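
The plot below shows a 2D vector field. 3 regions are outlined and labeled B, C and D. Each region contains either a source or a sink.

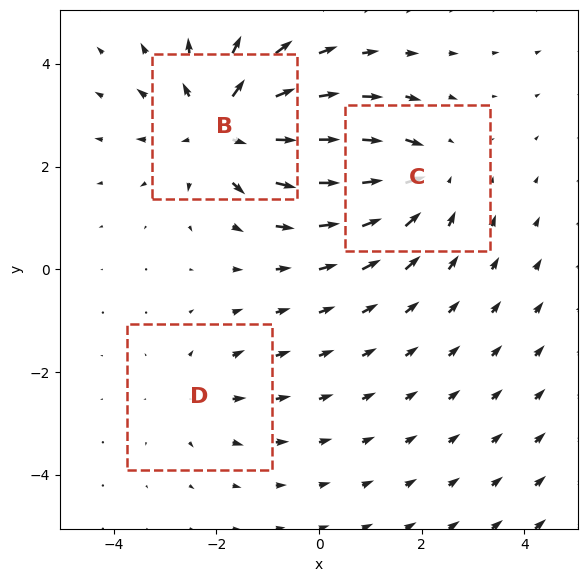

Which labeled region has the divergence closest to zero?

D

Divergence at each region's feature centre — B: about +4, C: about -3, D: about +2. Region D is closest to zero.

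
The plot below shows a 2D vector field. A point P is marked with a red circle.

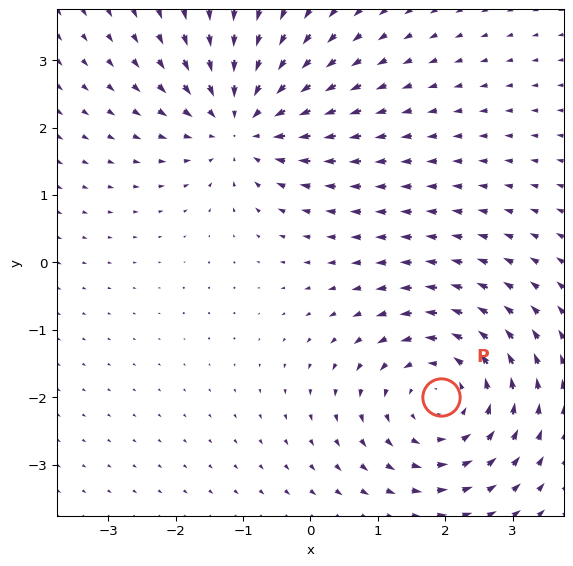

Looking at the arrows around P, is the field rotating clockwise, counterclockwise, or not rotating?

counterclockwise

Near P at (1.9, -2.0) the arrows circulate counterclockwise. The curl (z-component) there is about +4; positive curl means counterclockwise rotation.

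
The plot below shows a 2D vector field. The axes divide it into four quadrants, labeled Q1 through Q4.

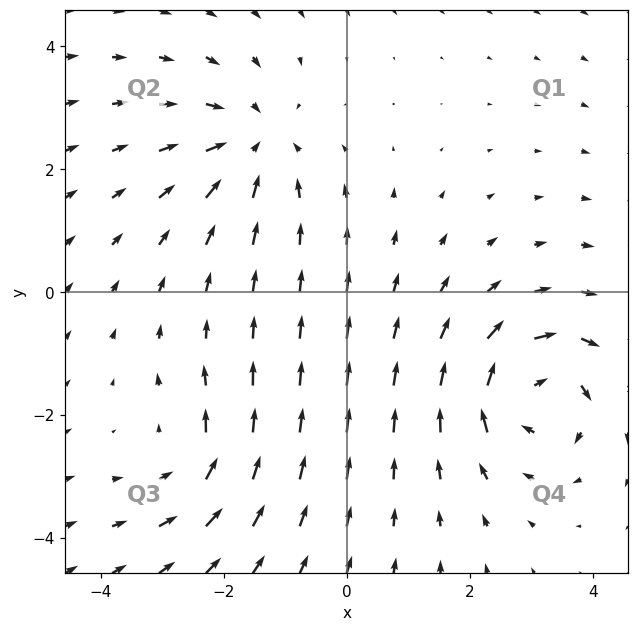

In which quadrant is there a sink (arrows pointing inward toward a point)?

The sink sits at approximately (-1.5, 2.4), which lies in quadrant Q2. The divergence there is about -3, negative as expected for a sink.

Q2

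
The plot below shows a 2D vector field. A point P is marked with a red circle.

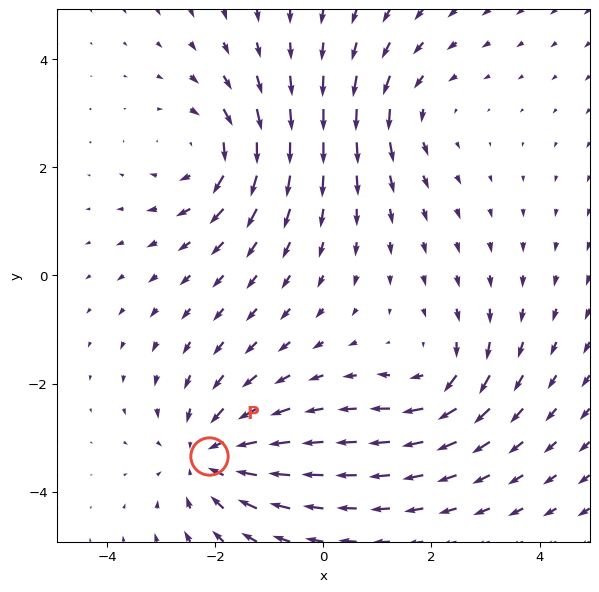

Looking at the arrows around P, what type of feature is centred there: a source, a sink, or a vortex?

sink

At P (-2.1, -3.3) the arrows converge inward. Divergence about -5, curl ≈0 — negative divergence with near-zero curl is a sink.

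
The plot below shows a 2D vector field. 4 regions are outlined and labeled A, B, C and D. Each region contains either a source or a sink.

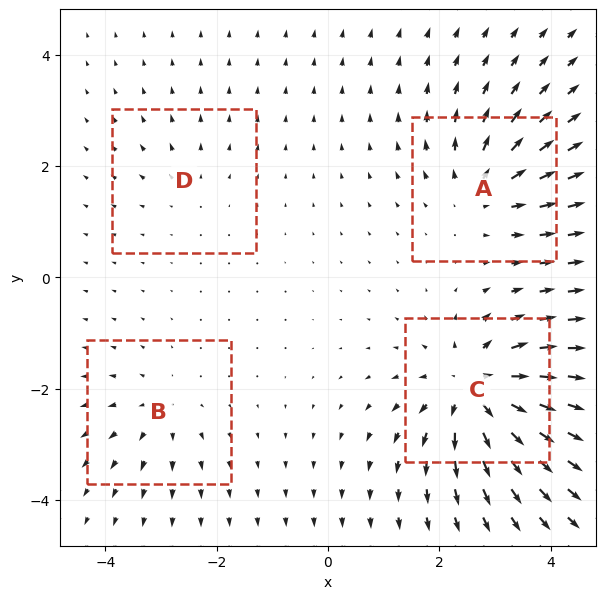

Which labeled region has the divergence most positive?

Divergence at each region's feature centre — A: about +5, B: about +4, C: about +8, D: about +2. Region C is most positive.

C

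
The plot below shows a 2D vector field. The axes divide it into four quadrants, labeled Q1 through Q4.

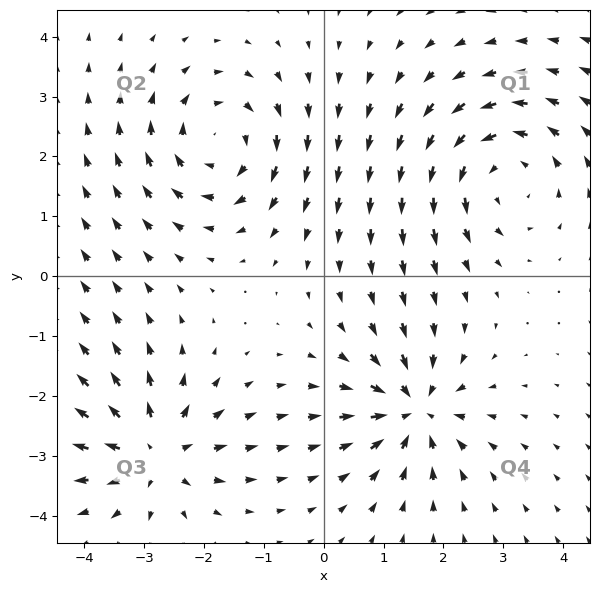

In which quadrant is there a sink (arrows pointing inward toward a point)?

The sink sits at approximately (1.5, -2.2), which lies in quadrant Q4. The divergence there is about -6, negative as expected for a sink.

Q4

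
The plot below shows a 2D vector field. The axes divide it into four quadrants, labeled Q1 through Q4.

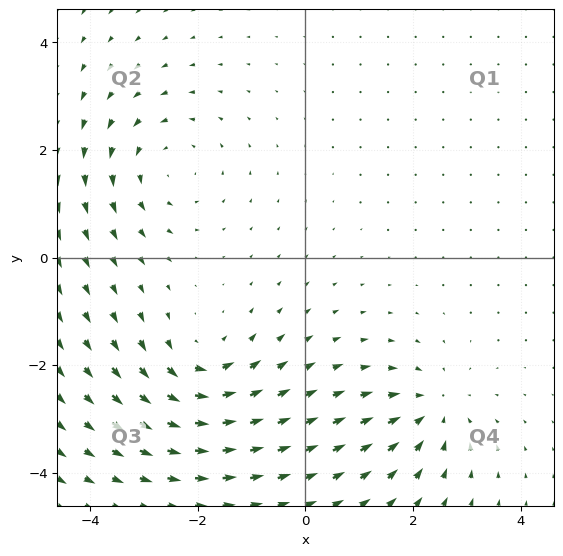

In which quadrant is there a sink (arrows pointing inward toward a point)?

The sink sits at approximately (2.4, -2.8), which lies in quadrant Q4. The divergence there is about -5, negative as expected for a sink.

Q4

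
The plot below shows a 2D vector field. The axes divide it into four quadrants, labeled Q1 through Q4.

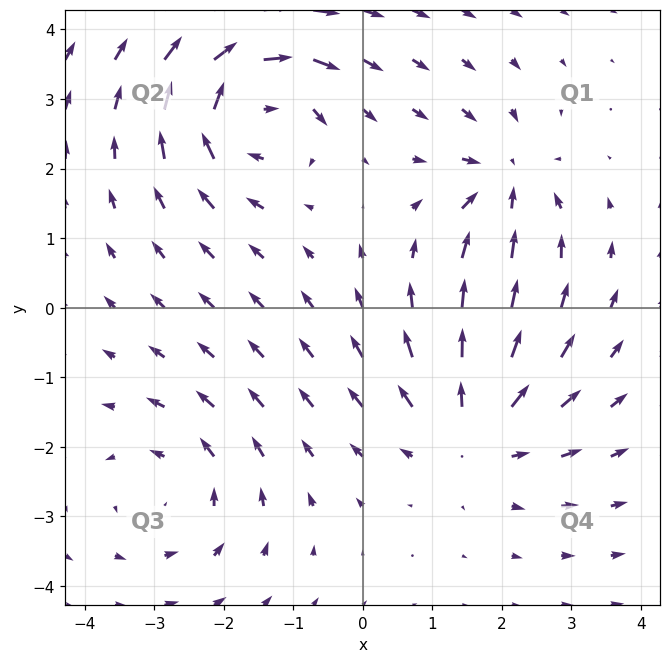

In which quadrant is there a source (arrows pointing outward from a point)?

Q4

The source sits at approximately (1.6, -1.8), which lies in quadrant Q4. The divergence there is about +4, positive as expected for a source.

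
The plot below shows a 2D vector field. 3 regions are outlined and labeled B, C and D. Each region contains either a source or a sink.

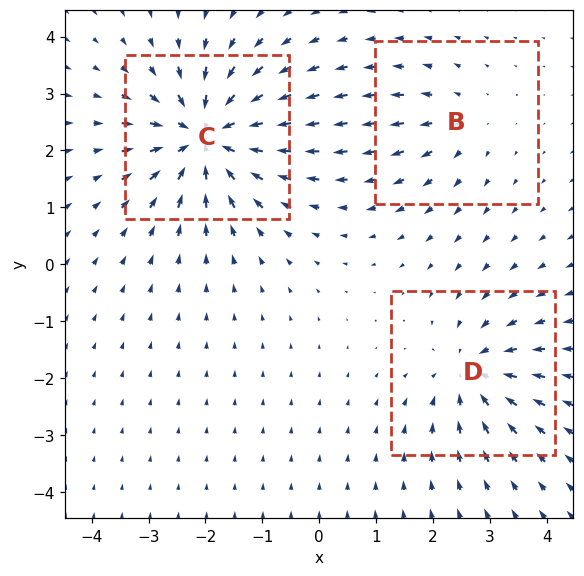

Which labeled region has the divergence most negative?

Divergence at each region's feature centre — B: about +2, C: about -6, D: about -4. Region C is most negative.

C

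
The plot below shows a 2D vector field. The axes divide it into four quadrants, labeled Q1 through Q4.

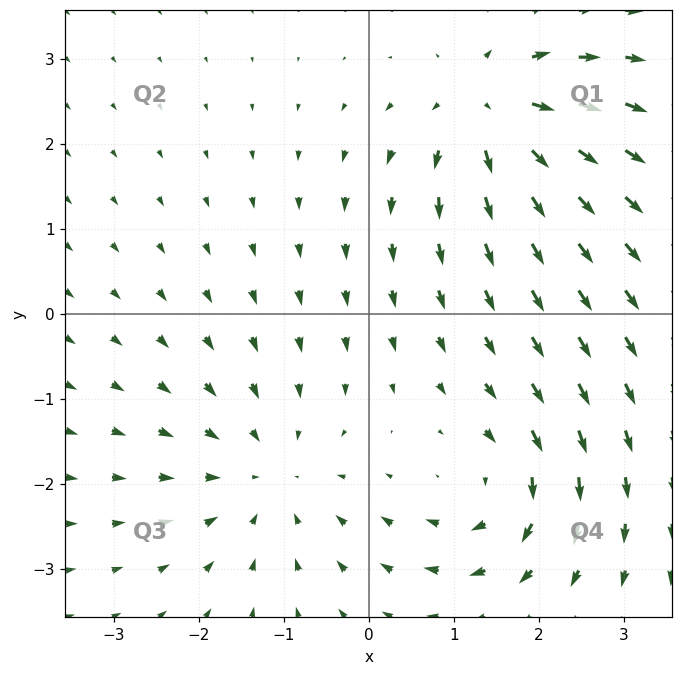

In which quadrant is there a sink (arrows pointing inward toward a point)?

The sink sits at approximately (-1.2, -1.9), which lies in quadrant Q3. The divergence there is about -3, negative as expected for a sink.

Q3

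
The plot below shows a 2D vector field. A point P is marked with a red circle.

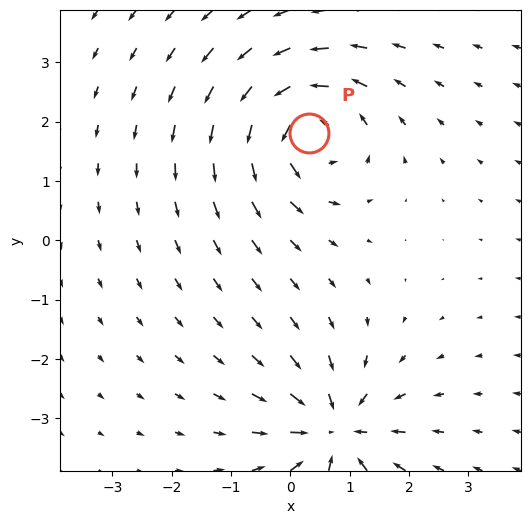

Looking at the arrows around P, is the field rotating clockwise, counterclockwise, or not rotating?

counterclockwise

Near P at (0.3, 1.8) the arrows circulate counterclockwise. The curl (z-component) there is about +4; positive curl means counterclockwise rotation.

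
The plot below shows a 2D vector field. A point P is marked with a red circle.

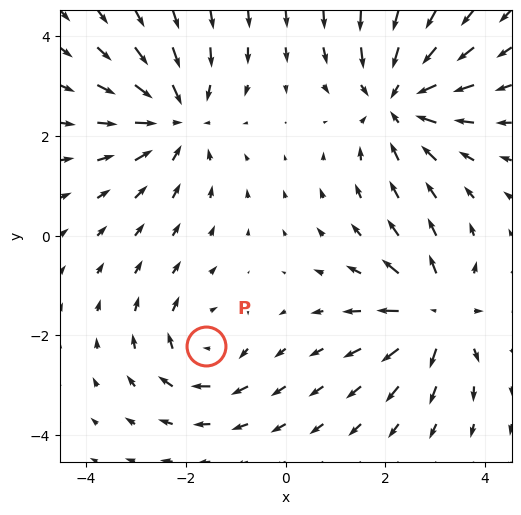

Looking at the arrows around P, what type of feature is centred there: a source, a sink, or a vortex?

vortex

At P (-1.6, -2.2) the arrows circulate clockwise. Divergence ≈0, curl about -4 — near-zero divergence with nonzero curl is a vortex.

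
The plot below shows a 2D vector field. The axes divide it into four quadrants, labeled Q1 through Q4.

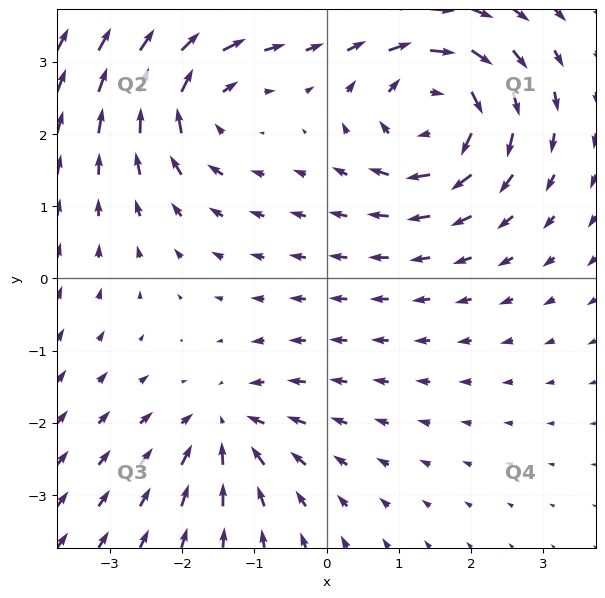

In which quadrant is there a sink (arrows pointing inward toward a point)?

Q3

The sink sits at approximately (-1.4, -2.1), which lies in quadrant Q3. The divergence there is about -4, negative as expected for a sink.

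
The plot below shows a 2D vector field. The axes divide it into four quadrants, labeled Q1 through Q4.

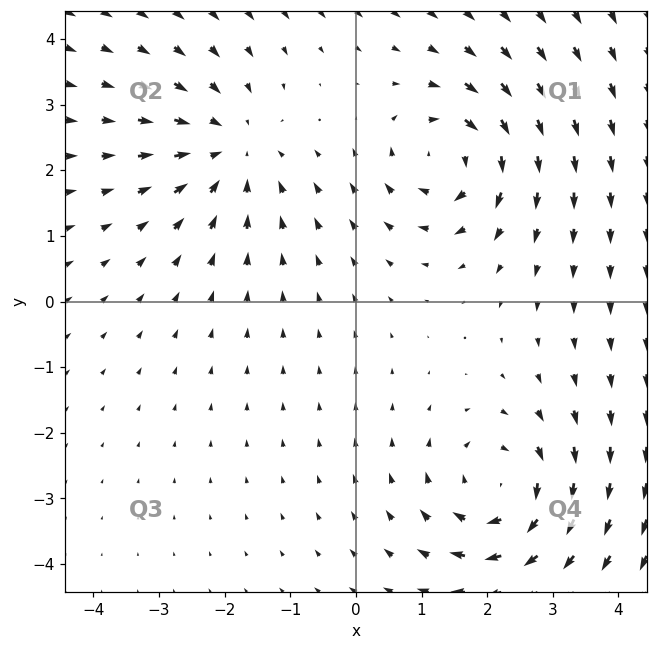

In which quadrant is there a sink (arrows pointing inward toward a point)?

Q2

The sink sits at approximately (-1.9, 2.3), which lies in quadrant Q2. The divergence there is about -4, negative as expected for a sink.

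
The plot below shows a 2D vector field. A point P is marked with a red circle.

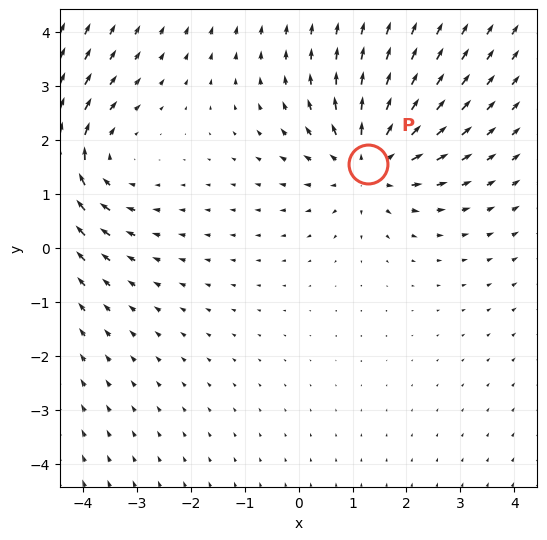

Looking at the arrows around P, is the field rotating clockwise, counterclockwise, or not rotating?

Near P at (1.3, 1.6) the arrows show no circulation. The curl there is ≈0.

not rotating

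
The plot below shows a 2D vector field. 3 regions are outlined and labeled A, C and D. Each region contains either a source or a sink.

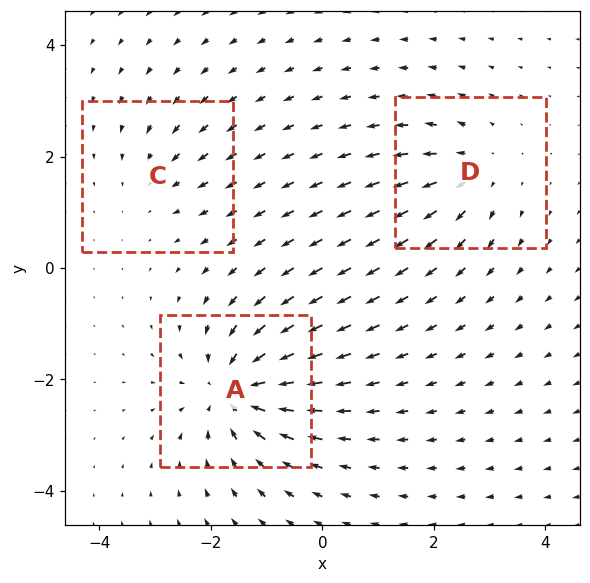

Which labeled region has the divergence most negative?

A

Divergence at each region's feature centre — A: about -5, C: about -2, D: about +3. Region A is most negative.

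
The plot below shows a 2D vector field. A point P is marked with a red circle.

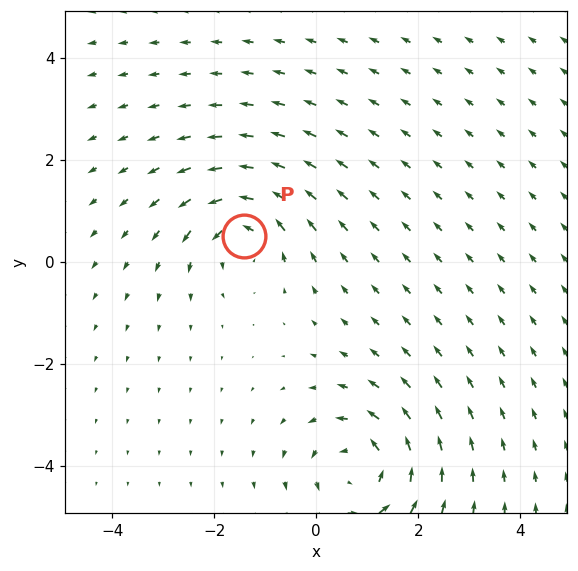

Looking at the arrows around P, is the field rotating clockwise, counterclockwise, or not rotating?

counterclockwise

Near P at (-1.4, 0.5) the arrows circulate counterclockwise. The curl (z-component) there is about +4; positive curl means counterclockwise rotation.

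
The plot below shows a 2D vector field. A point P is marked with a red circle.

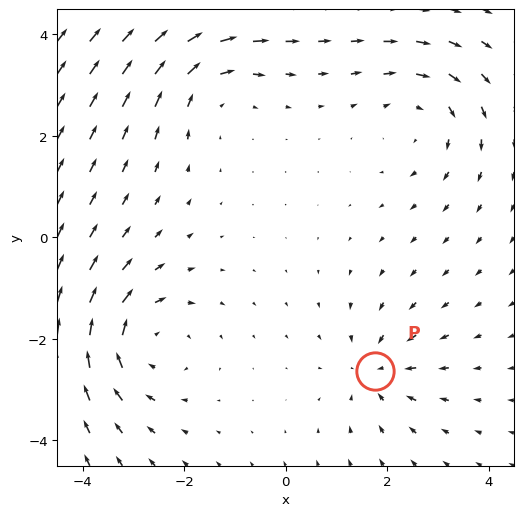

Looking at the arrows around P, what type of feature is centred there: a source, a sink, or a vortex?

At P (1.8, -2.6) the arrows converge inward. Divergence about -3, curl ≈0 — negative divergence with near-zero curl is a sink.

sink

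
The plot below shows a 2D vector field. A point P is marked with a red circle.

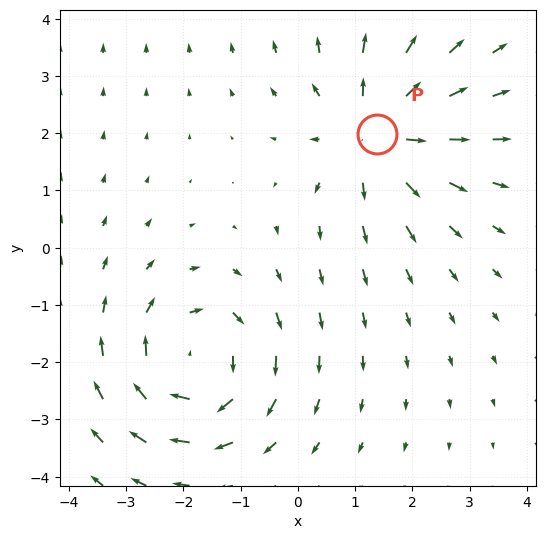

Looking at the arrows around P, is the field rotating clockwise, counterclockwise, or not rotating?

Near P at (1.4, 2.0) the arrows show no circulation. The curl there is ≈0.

not rotating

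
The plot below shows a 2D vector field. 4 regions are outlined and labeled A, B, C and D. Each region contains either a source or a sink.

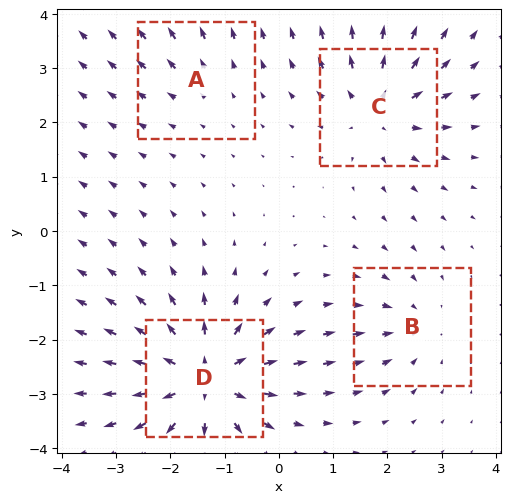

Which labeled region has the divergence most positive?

D

Divergence at each region's feature centre — A: about +2, B: about -4, C: about +6, D: about +8. Region D is most positive.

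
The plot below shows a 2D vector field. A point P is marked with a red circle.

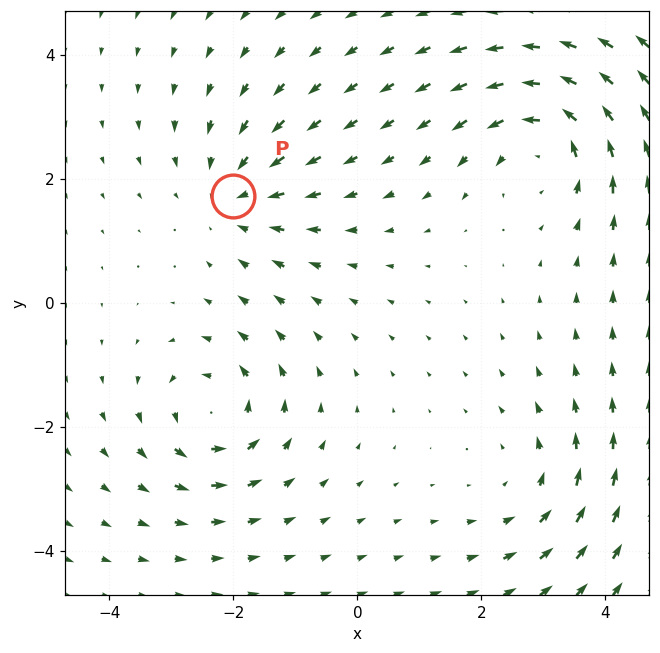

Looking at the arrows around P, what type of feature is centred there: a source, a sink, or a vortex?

At P (-2.0, 1.7) the arrows converge inward. Divergence about -3, curl ≈0 — negative divergence with near-zero curl is a sink.

sink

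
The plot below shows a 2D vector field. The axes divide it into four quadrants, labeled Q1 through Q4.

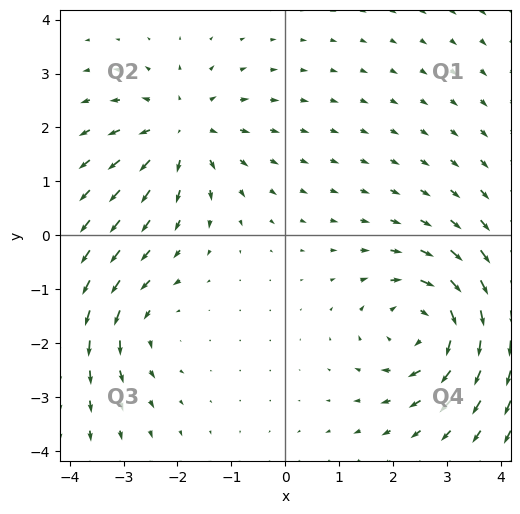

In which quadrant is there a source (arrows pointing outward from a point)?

Q2

The source sits at approximately (-1.9, 1.9), which lies in quadrant Q2. The divergence there is about +3, positive as expected for a source.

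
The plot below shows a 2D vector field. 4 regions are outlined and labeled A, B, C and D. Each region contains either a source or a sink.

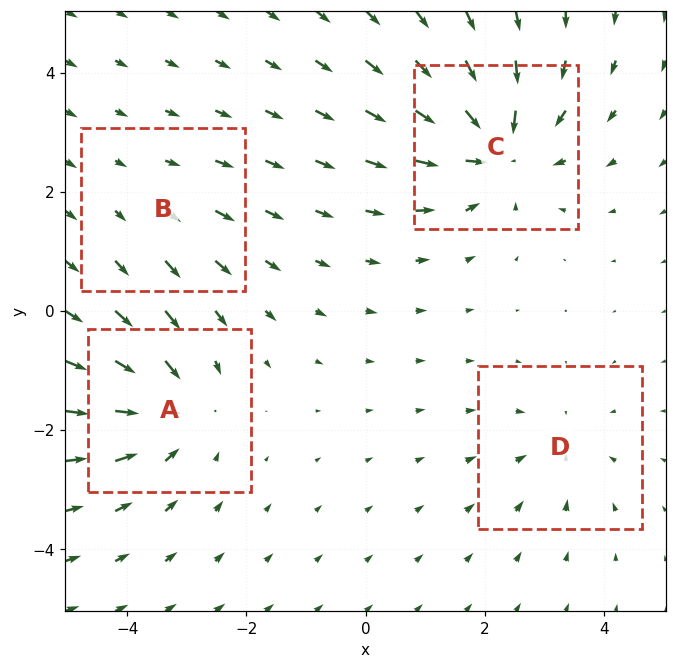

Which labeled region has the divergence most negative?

Divergence at each region's feature centre — A: about -5, B: about +2, C: about -7, D: about -3. Region C is most negative.

C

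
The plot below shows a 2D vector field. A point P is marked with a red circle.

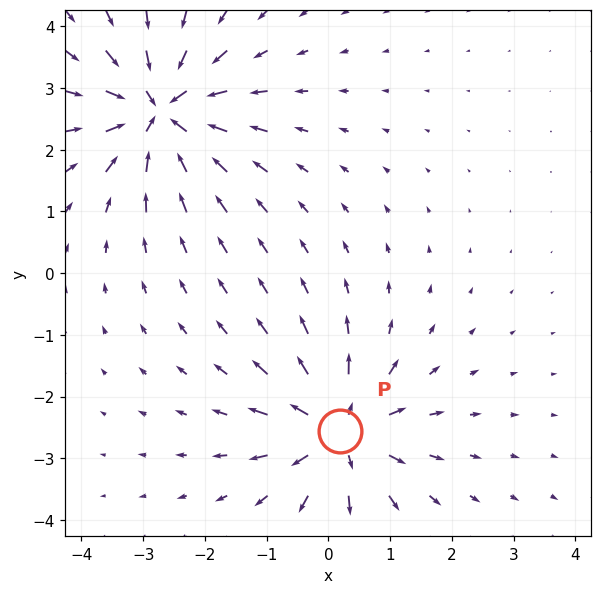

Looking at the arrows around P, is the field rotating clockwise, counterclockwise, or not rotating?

not rotating

Near P at (0.2, -2.6) the arrows show no circulation. The curl there is ≈0.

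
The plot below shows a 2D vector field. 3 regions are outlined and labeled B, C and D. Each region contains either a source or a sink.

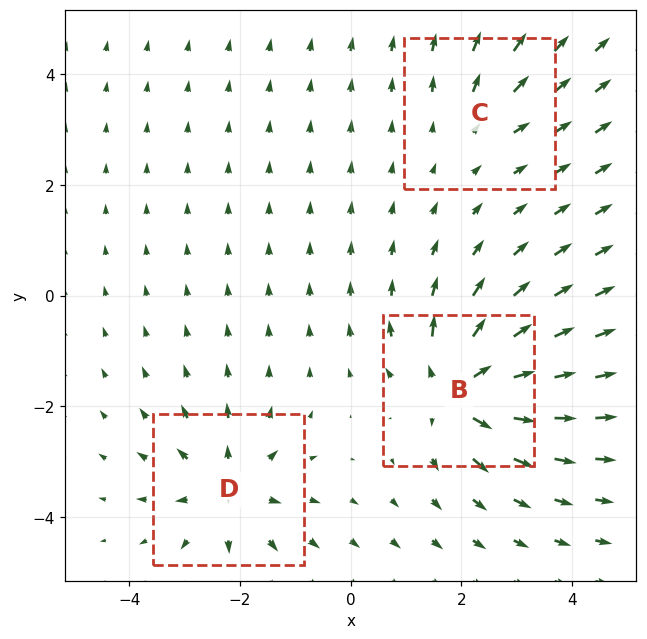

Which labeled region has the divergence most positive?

Divergence at each region's feature centre — B: about +6, C: about +2, D: about +4. Region B is most positive.

B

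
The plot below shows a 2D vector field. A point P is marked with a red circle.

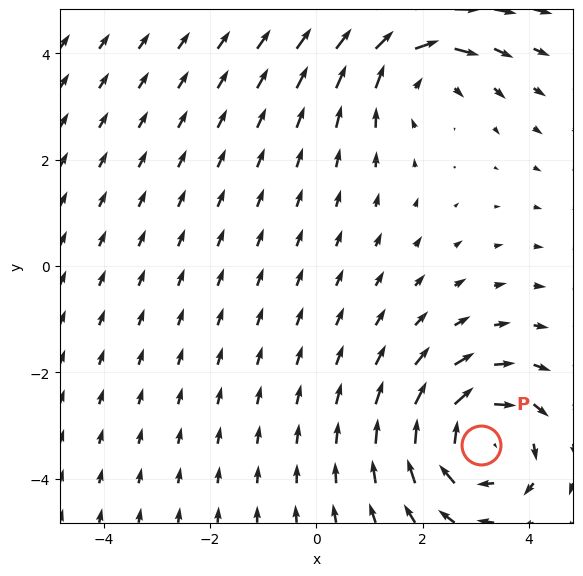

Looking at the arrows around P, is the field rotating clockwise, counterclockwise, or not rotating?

clockwise

Near P at (3.1, -3.4) the arrows circulate clockwise. The curl (z-component) there is about -3; negative curl means clockwise rotation.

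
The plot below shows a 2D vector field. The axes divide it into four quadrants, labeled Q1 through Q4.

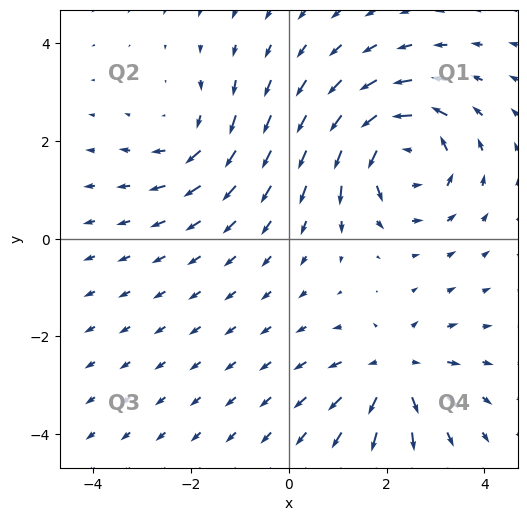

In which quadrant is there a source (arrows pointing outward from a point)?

Q4

The source sits at approximately (2.2, -2.7), which lies in quadrant Q4. The divergence there is about +4, positive as expected for a source.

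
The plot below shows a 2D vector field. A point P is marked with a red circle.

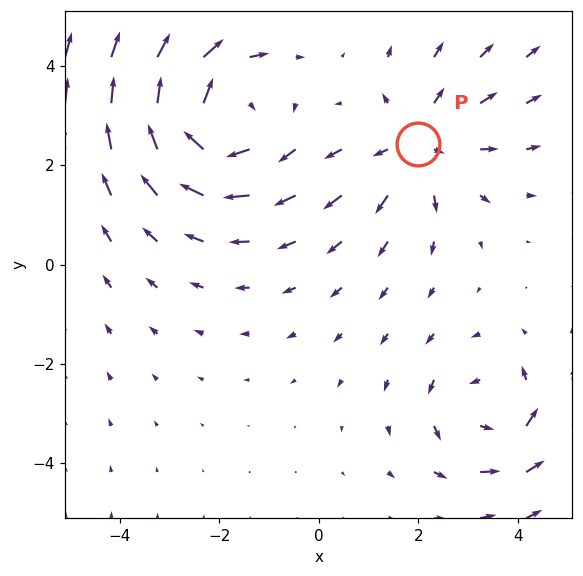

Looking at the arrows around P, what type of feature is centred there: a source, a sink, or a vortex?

source

At P (2.0, 2.4) the arrows spread outward. Divergence about +3, curl ≈0 — positive divergence with near-zero curl is a source.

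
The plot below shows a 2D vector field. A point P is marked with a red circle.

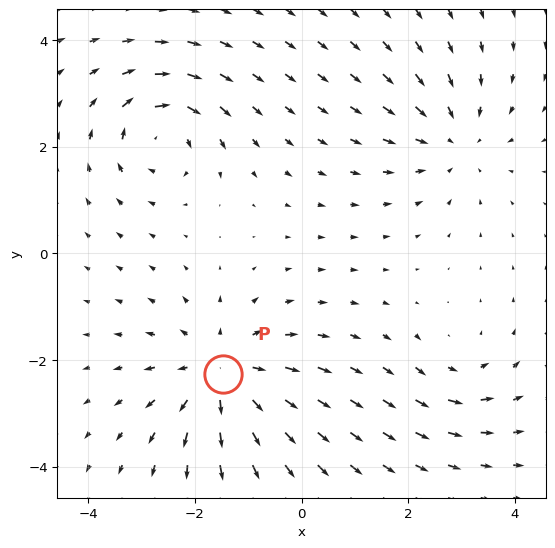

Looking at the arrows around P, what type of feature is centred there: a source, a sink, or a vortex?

source

At P (-1.5, -2.3) the arrows spread outward. Divergence about +5, curl ≈0 — positive divergence with near-zero curl is a source.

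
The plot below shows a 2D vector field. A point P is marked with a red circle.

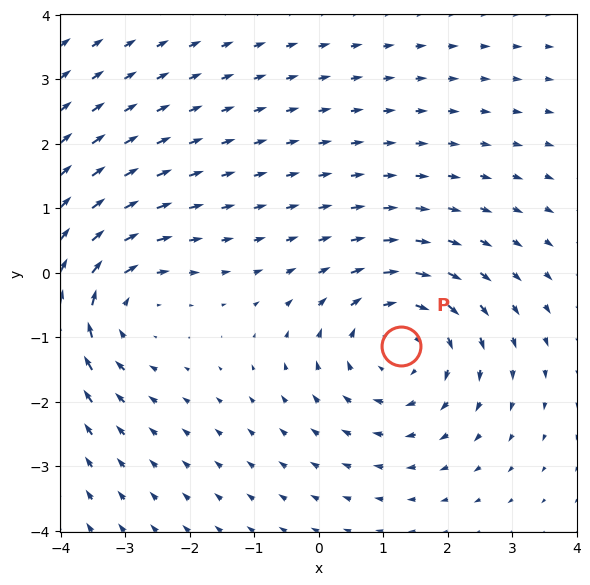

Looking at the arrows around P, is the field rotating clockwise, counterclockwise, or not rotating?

Near P at (1.3, -1.1) the arrows circulate clockwise. The curl (z-component) there is about -4; negative curl means clockwise rotation.

clockwise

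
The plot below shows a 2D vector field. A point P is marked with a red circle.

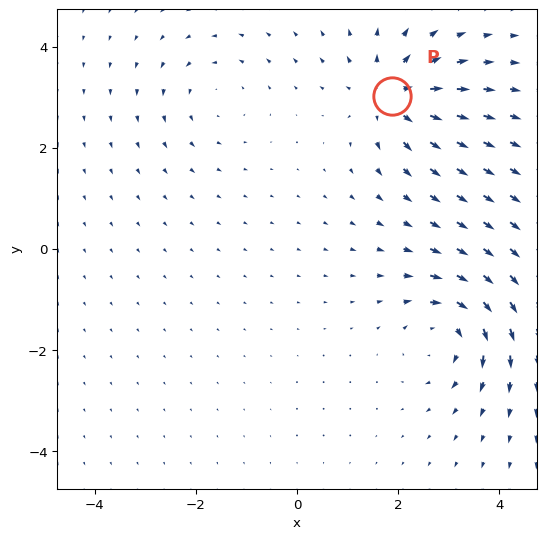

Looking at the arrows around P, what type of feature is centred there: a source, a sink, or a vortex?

source

At P (1.9, 3.0) the arrows spread outward. Divergence about +5, curl ≈0 — positive divergence with near-zero curl is a source.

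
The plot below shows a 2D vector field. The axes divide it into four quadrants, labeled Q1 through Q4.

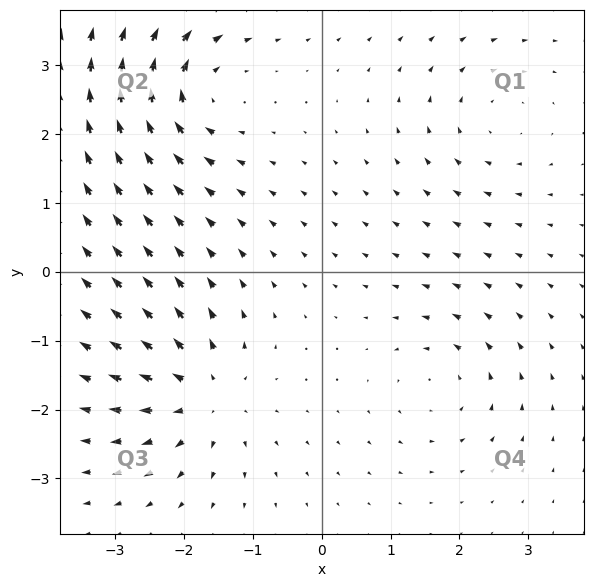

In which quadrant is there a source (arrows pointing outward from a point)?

Q3

The source sits at approximately (-1.7, -1.8), which lies in quadrant Q3. The divergence there is about +6, positive as expected for a source.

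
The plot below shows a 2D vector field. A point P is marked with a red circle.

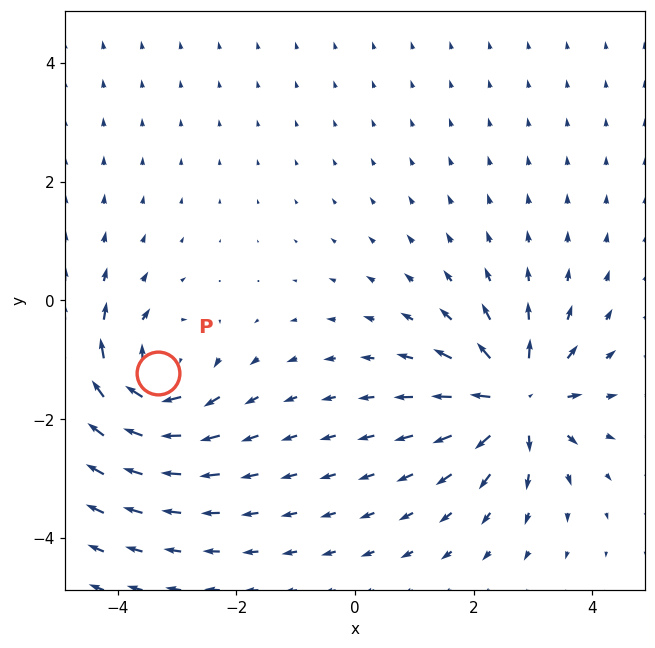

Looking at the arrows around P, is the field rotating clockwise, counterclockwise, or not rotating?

Near P at (-3.3, -1.2) the arrows circulate clockwise. The curl (z-component) there is about -6; negative curl means clockwise rotation.

clockwise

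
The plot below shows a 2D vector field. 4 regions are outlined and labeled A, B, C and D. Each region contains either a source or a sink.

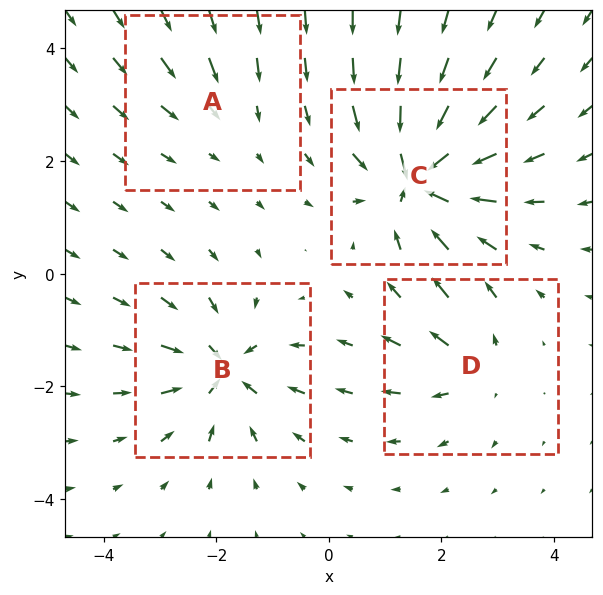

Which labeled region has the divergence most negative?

Divergence at each region's feature centre — A: about -3, B: about -6, C: about -8, D: about +4. Region C is most negative.

C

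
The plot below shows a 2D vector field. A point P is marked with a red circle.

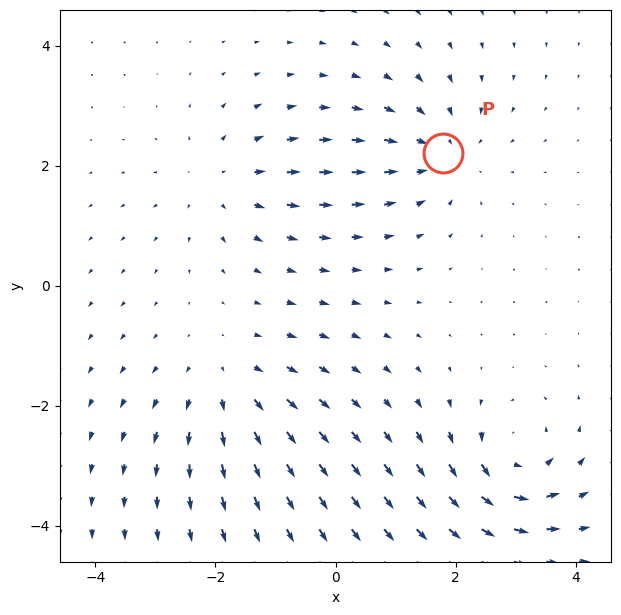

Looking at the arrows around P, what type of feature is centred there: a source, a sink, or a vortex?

sink

At P (1.8, 2.2) the arrows converge inward. Divergence about -4, curl ≈0 — negative divergence with near-zero curl is a sink.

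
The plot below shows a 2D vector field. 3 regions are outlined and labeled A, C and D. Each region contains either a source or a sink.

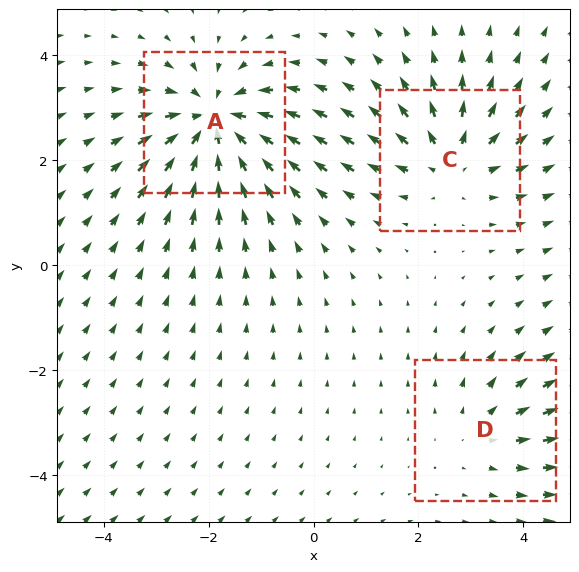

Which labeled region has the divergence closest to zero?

Divergence at each region's feature centre — A: about -5, C: about +3, D: about +2. Region D is closest to zero.

D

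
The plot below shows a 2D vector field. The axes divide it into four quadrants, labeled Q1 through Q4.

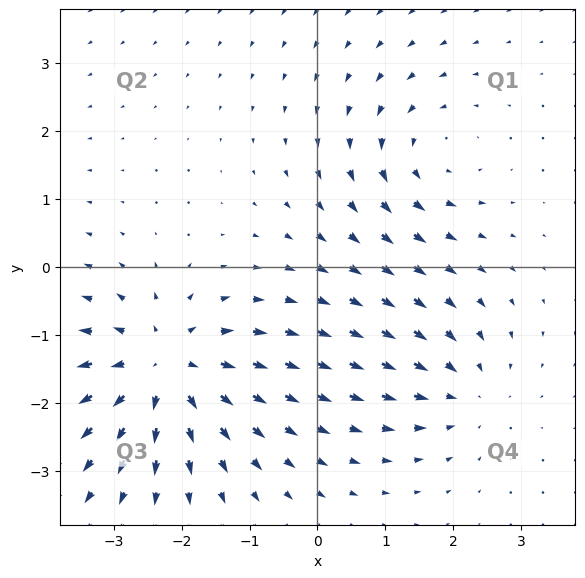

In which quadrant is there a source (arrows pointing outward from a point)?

Q3

The source sits at approximately (-2.3, -1.5), which lies in quadrant Q3. The divergence there is about +5, positive as expected for a source.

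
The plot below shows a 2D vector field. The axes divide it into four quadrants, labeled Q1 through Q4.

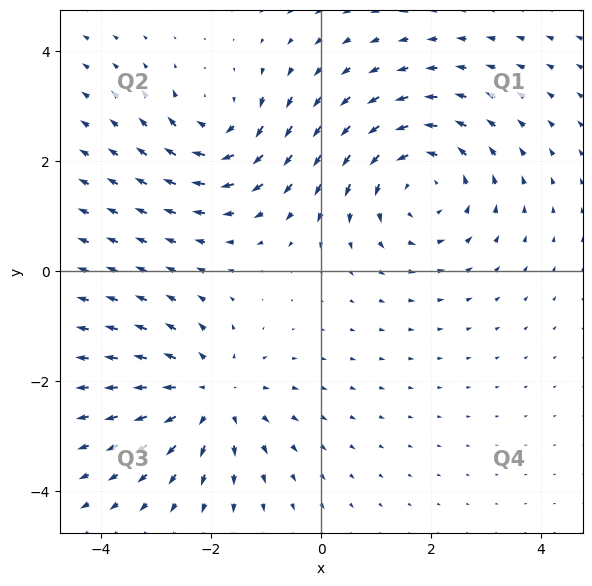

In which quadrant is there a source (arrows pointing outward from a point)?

The source sits at approximately (-2.0, -2.3), which lies in quadrant Q3. The divergence there is about +3, positive as expected for a source.

Q3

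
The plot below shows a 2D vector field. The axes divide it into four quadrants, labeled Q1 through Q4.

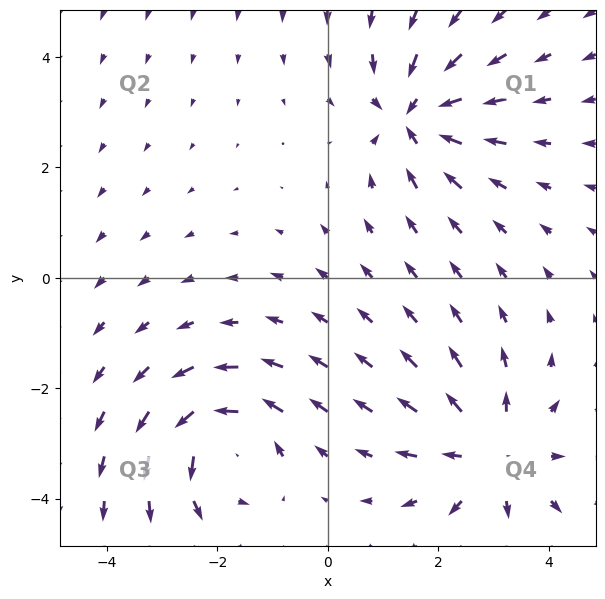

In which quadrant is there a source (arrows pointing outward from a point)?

The source sits at approximately (3.0, -3.2), which lies in quadrant Q4. The divergence there is about +4, positive as expected for a source.

Q4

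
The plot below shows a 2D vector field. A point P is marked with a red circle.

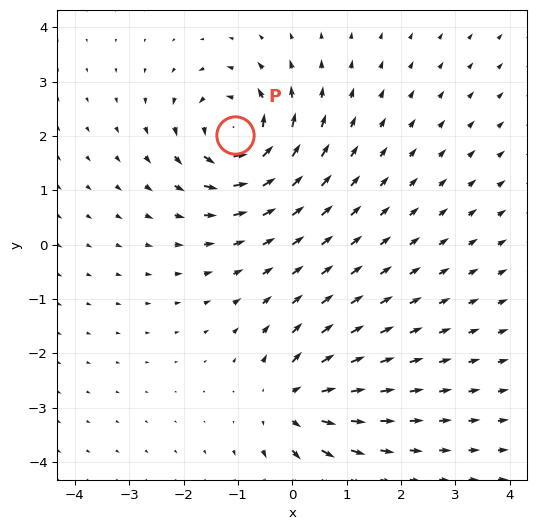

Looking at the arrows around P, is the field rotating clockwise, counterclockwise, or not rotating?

counterclockwise

Near P at (-1.0, 2.0) the arrows circulate counterclockwise. The curl (z-component) there is about +7; positive curl means counterclockwise rotation.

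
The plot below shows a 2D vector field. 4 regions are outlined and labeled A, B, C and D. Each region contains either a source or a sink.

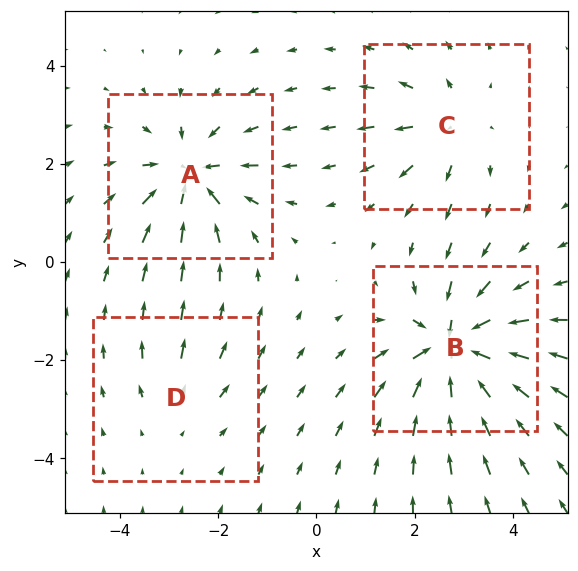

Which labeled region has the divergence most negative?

Divergence at each region's feature centre — A: about -6, B: about -8, C: about +4, D: about +2. Region B is most negative.

B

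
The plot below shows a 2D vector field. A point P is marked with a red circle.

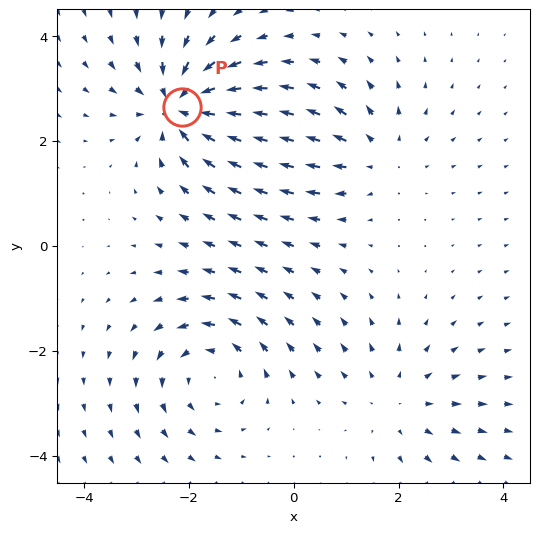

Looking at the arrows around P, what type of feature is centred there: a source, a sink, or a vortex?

sink

At P (-2.1, 2.7) the arrows converge inward. Divergence about -6, curl ≈0 — negative divergence with near-zero curl is a sink.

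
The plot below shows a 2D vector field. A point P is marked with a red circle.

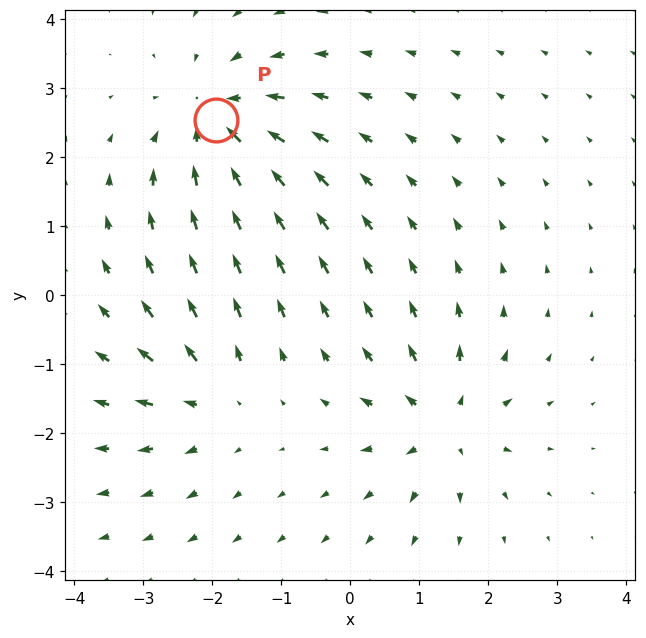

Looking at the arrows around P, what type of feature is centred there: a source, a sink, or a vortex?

sink

At P (-1.9, 2.5) the arrows converge inward. Divergence about -4, curl ≈0 — negative divergence with near-zero curl is a sink.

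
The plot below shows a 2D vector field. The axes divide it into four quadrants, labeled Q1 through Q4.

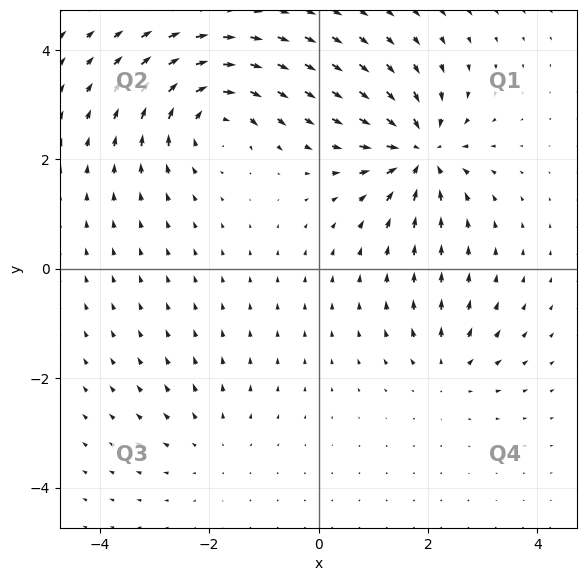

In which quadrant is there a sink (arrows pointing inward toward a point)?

Q1

The sink sits at approximately (1.9, 2.1), which lies in quadrant Q1. The divergence there is about -7, negative as expected for a sink.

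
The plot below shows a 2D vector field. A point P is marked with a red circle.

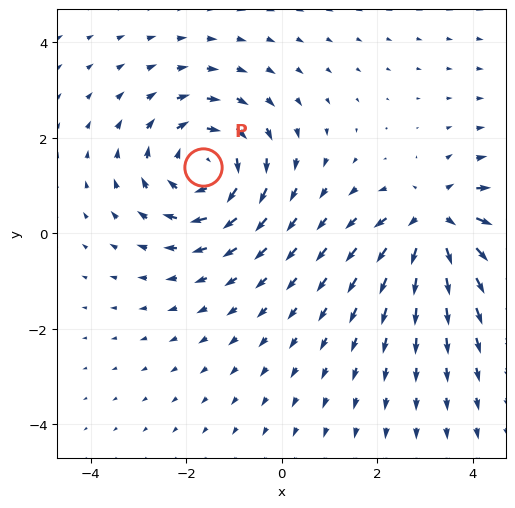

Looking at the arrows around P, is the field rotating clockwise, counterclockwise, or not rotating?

clockwise

Near P at (-1.6, 1.4) the arrows circulate clockwise. The curl (z-component) there is about -4; negative curl means clockwise rotation.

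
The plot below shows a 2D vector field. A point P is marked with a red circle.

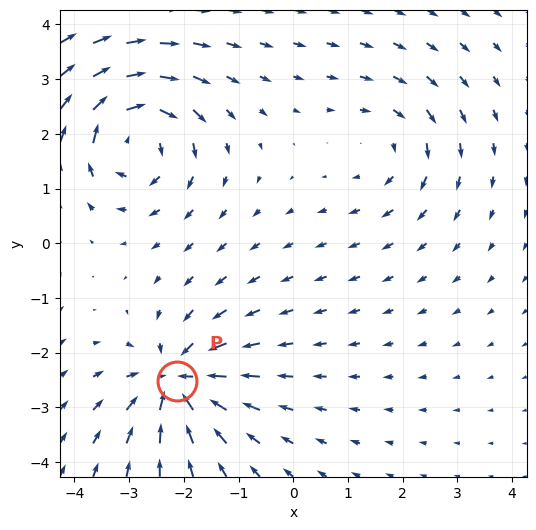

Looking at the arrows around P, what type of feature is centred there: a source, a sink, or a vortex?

At P (-2.1, -2.5) the arrows converge inward. Divergence about -6, curl ≈0 — negative divergence with near-zero curl is a sink.

sink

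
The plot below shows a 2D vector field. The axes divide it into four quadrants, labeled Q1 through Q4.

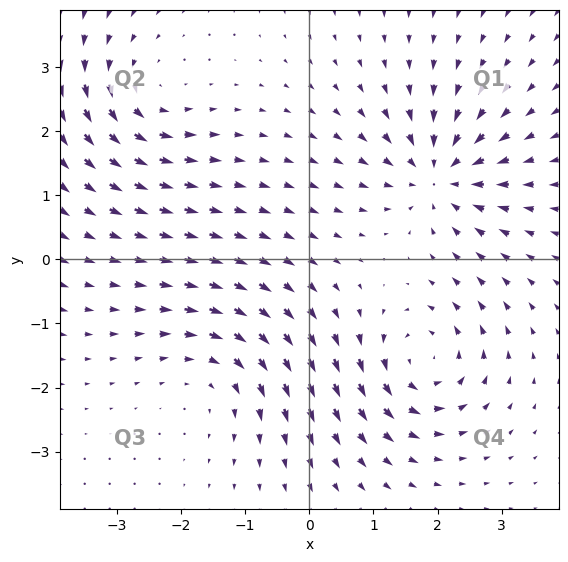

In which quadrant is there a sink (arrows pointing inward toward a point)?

The sink sits at approximately (2.0, 1.3), which lies in quadrant Q1. The divergence there is about -7, negative as expected for a sink.

Q1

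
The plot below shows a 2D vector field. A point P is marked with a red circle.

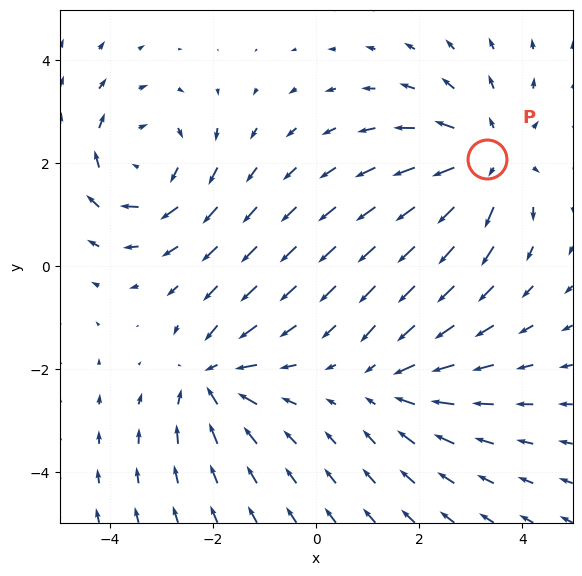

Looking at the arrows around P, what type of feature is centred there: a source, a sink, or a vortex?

At P (3.3, 2.1) the arrows spread outward. Divergence about +3, curl ≈0 — positive divergence with near-zero curl is a source.

source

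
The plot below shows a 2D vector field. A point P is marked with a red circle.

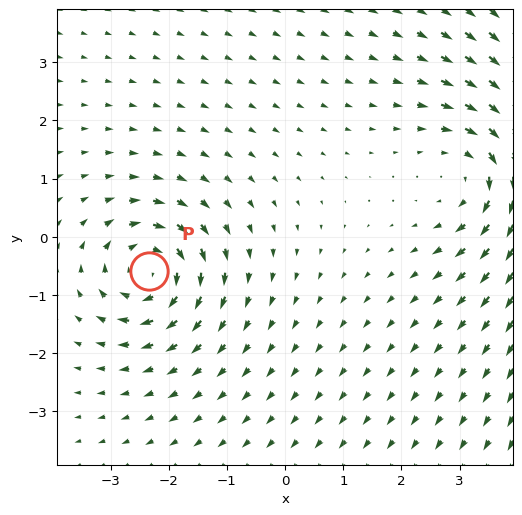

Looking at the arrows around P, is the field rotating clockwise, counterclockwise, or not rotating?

clockwise

Near P at (-2.3, -0.6) the arrows circulate clockwise. The curl (z-component) there is about -5; negative curl means clockwise rotation.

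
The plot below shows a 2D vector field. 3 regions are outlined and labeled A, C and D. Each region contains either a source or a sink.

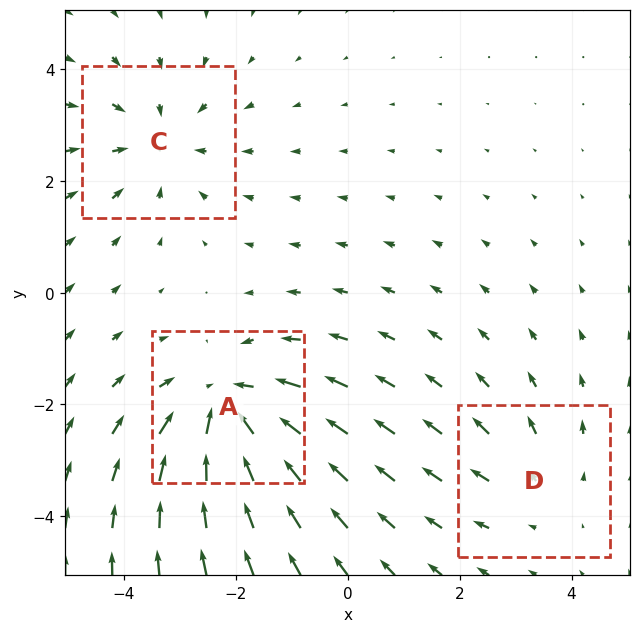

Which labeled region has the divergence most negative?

Divergence at each region's feature centre — A: about -4, C: about -3, D: about +2. Region A is most negative.

A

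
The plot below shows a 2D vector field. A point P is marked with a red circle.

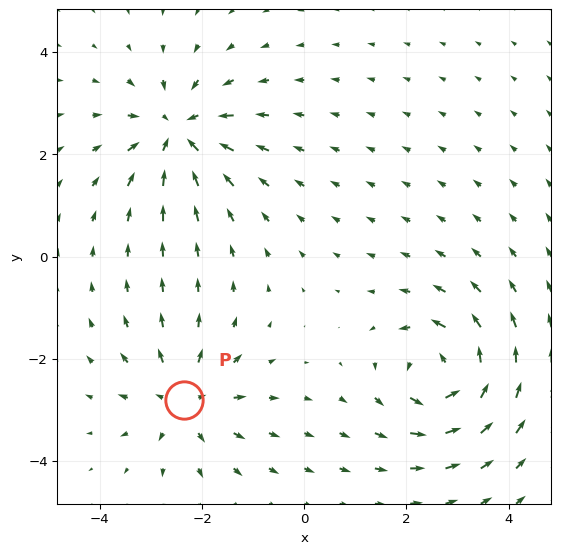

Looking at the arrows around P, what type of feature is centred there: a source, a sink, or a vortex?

At P (-2.4, -2.8) the arrows spread outward. Divergence about +4, curl ≈0 — positive divergence with near-zero curl is a source.

source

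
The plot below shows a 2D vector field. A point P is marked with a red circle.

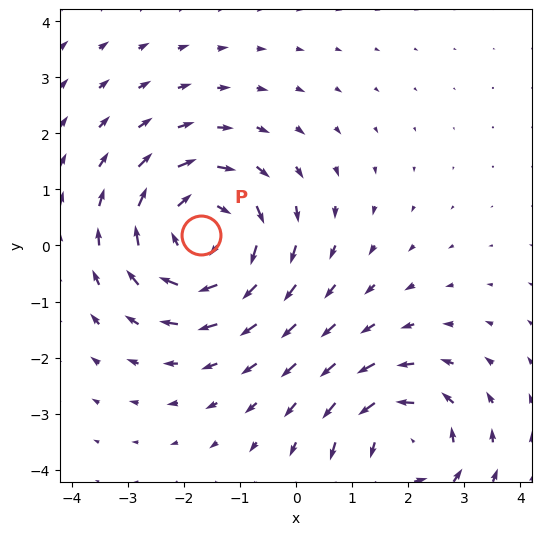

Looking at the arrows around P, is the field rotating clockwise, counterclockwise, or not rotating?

Near P at (-1.7, 0.2) the arrows circulate clockwise. The curl (z-component) there is about -4; negative curl means clockwise rotation.

clockwise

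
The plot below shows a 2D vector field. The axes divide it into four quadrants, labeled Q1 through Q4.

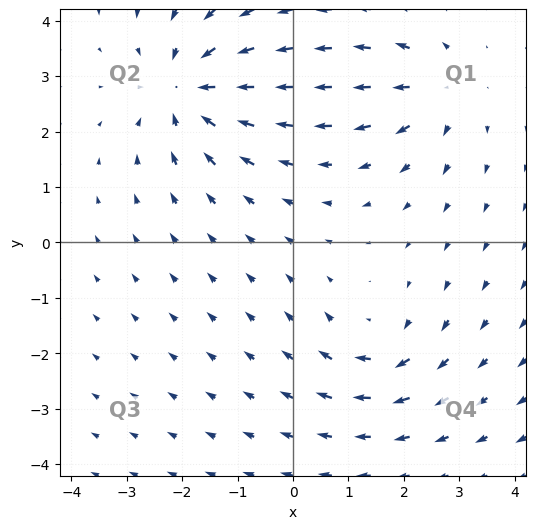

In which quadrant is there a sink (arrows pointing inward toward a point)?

Q2

The sink sits at approximately (-1.9, 2.8), which lies in quadrant Q2. The divergence there is about -4, negative as expected for a sink.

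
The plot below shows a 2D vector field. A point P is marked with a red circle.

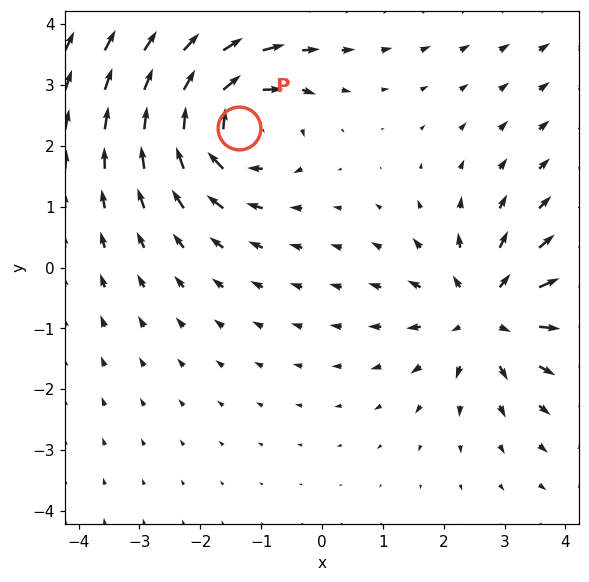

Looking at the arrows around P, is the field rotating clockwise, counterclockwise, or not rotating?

Near P at (-1.4, 2.3) the arrows circulate clockwise. The curl (z-component) there is about -5; negative curl means clockwise rotation.

clockwise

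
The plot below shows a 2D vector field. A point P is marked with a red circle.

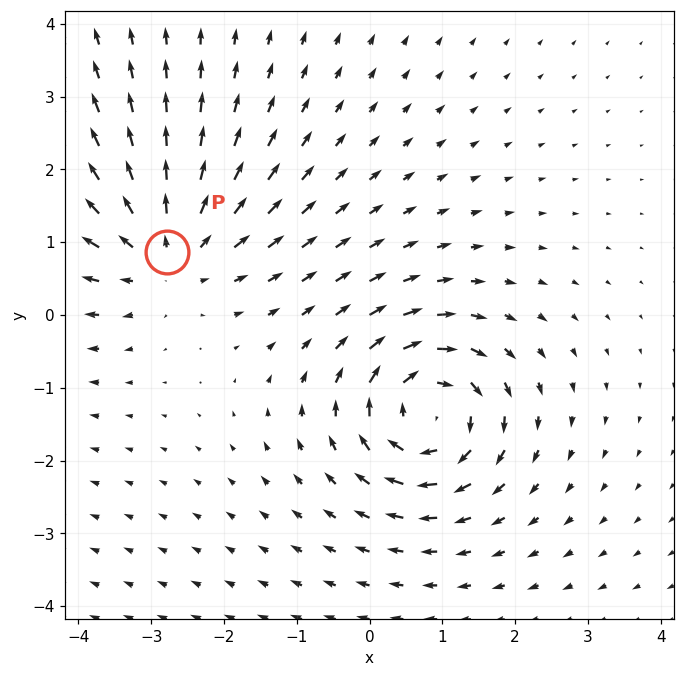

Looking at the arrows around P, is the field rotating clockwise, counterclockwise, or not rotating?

not rotating

Near P at (-2.8, 0.9) the arrows show no circulation. The curl there is ≈0.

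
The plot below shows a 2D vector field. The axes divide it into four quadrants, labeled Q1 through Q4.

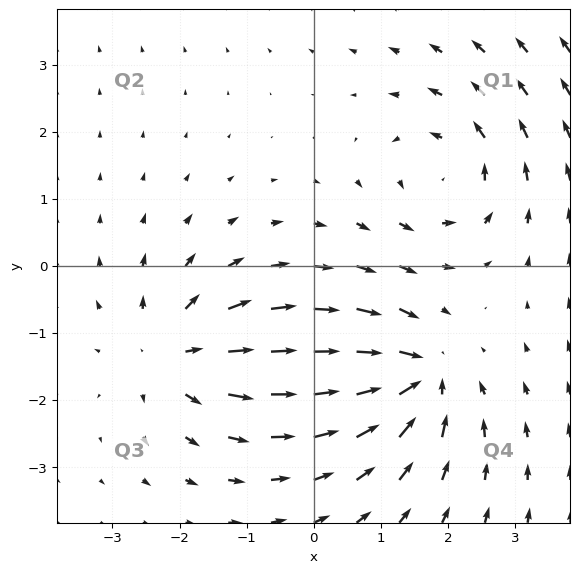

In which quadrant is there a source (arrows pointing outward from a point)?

Q3

The source sits at approximately (-2.1, -1.3), which lies in quadrant Q3. The divergence there is about +4, positive as expected for a source.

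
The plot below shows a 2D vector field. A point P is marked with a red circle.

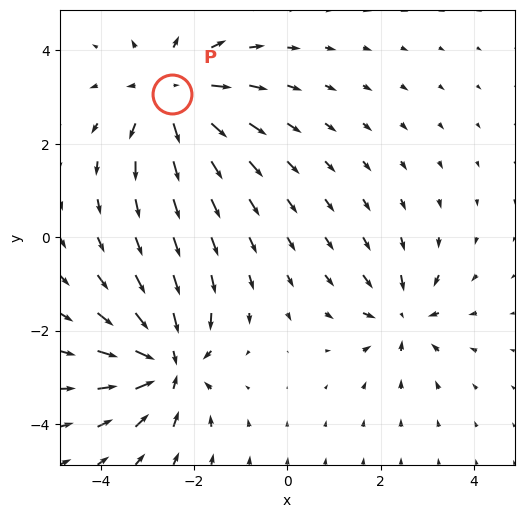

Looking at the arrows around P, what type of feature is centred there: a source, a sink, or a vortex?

source

At P (-2.5, 3.1) the arrows spread outward. Divergence about +4, curl ≈0 — positive divergence with near-zero curl is a source.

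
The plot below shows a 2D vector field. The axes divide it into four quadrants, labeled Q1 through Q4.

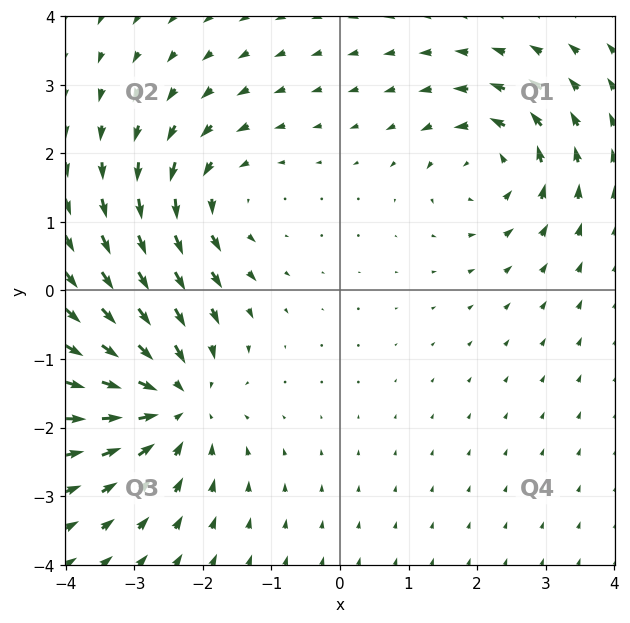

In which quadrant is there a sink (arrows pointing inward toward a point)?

The sink sits at approximately (-2.4, -1.6), which lies in quadrant Q3. The divergence there is about -5, negative as expected for a sink.

Q3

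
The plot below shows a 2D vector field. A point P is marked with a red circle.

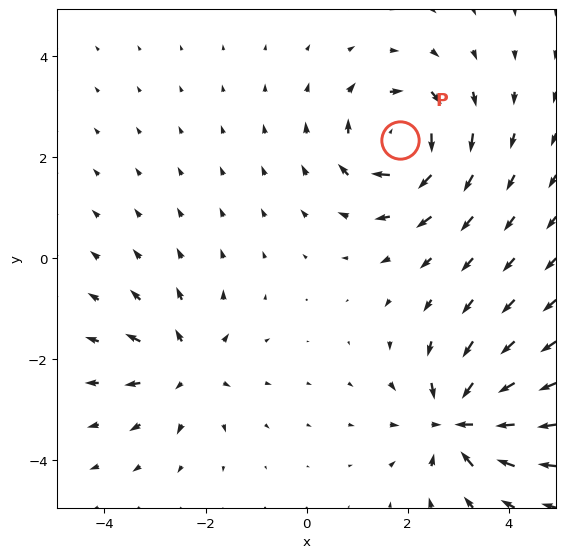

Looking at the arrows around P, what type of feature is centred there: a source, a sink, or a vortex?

At P (1.8, 2.3) the arrows circulate clockwise. Divergence ≈0, curl about -7 — near-zero divergence with nonzero curl is a vortex.

vortex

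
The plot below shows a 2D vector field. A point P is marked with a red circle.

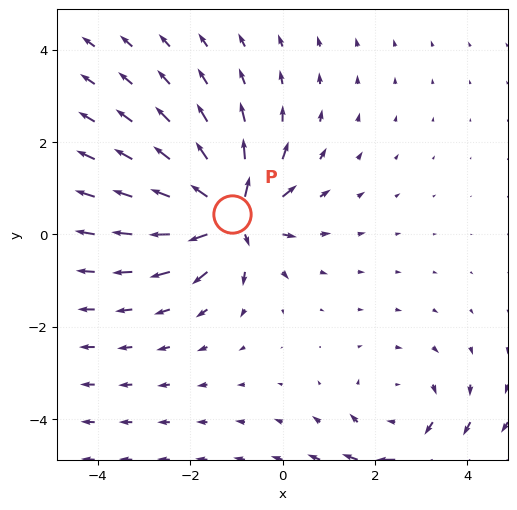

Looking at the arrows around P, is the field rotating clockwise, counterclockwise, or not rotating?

not rotating

Near P at (-1.1, 0.4) the arrows show no circulation. The curl there is ≈0.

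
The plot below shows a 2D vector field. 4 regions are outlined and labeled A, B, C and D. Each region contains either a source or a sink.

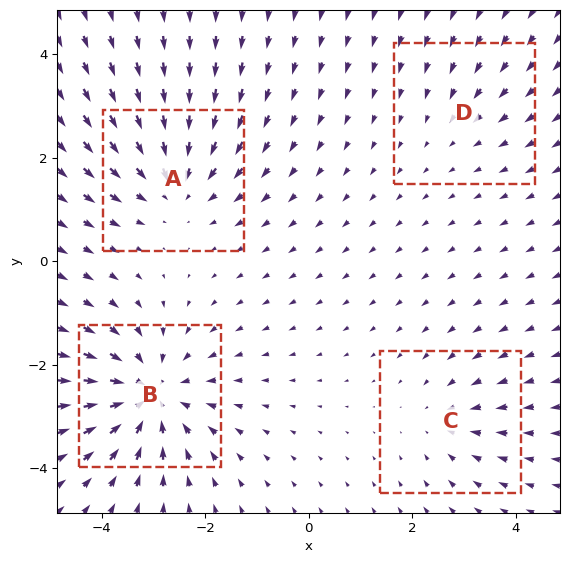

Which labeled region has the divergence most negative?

B

Divergence at each region's feature centre — A: about -5, B: about -6, C: about -3, D: about -2. Region B is most negative.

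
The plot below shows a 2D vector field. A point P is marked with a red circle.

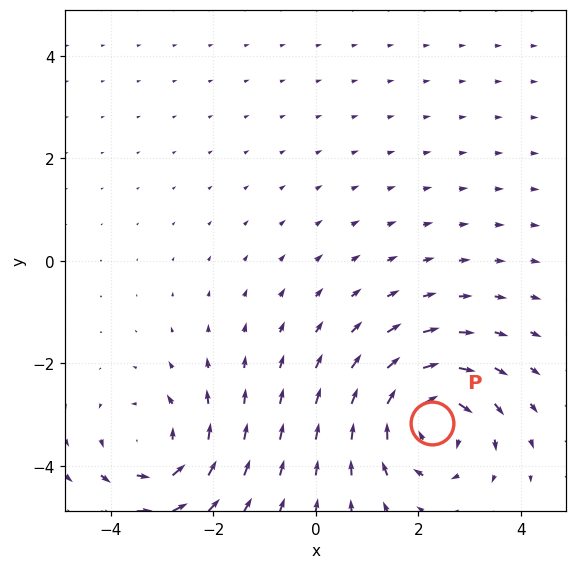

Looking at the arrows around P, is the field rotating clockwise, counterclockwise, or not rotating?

Near P at (2.3, -3.2) the arrows circulate clockwise. The curl (z-component) there is about -5; negative curl means clockwise rotation.

clockwise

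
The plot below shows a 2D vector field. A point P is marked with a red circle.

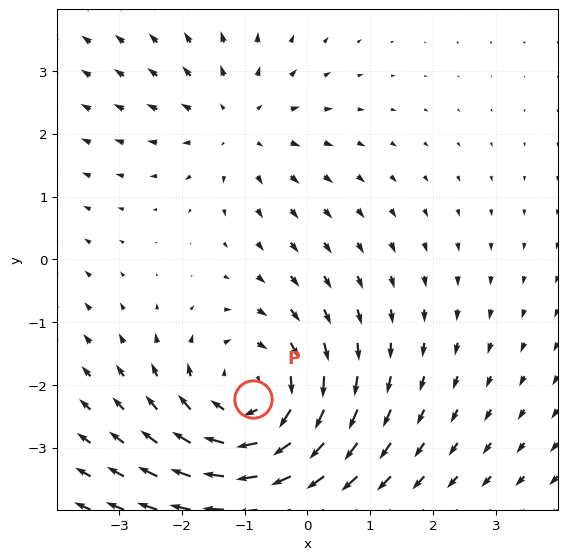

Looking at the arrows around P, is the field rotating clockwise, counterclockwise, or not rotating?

clockwise

Near P at (-0.9, -2.2) the arrows circulate clockwise. The curl (z-component) there is about -4; negative curl means clockwise rotation.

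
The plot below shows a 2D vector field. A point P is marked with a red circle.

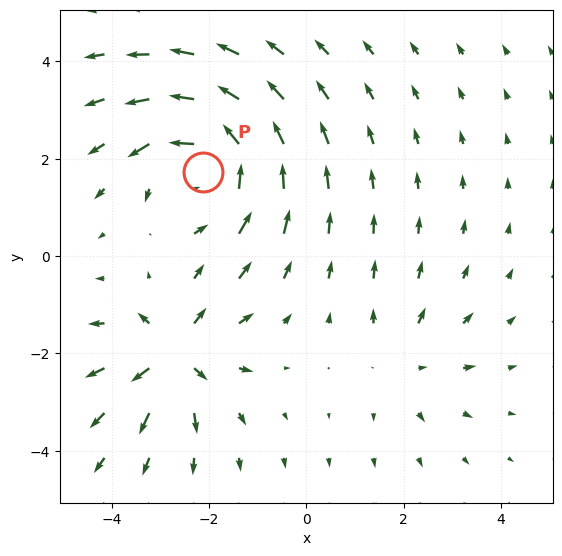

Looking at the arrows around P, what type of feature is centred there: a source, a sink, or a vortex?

vortex

At P (-2.1, 1.7) the arrows circulate counterclockwise. Divergence ≈0, curl about +5 — near-zero divergence with nonzero curl is a vortex.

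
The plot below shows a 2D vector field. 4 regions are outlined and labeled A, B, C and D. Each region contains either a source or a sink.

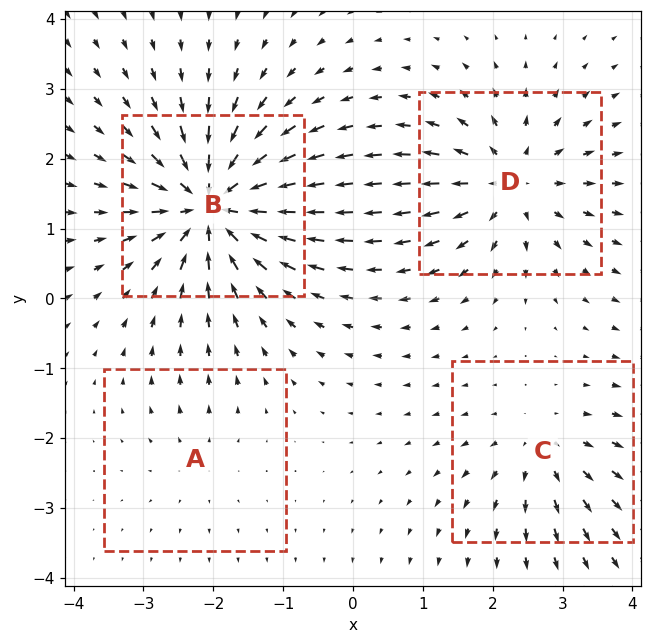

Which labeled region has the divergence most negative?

B

Divergence at each region's feature centre — A: about +2, B: about -9, C: about +4, D: about +6. Region B is most negative.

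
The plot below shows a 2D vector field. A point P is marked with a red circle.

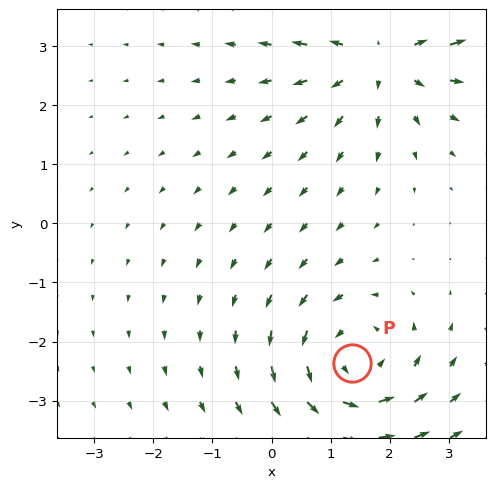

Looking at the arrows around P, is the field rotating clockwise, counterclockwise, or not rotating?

Near P at (1.4, -2.4) the arrows circulate counterclockwise. The curl (z-component) there is about +4; positive curl means counterclockwise rotation.

counterclockwise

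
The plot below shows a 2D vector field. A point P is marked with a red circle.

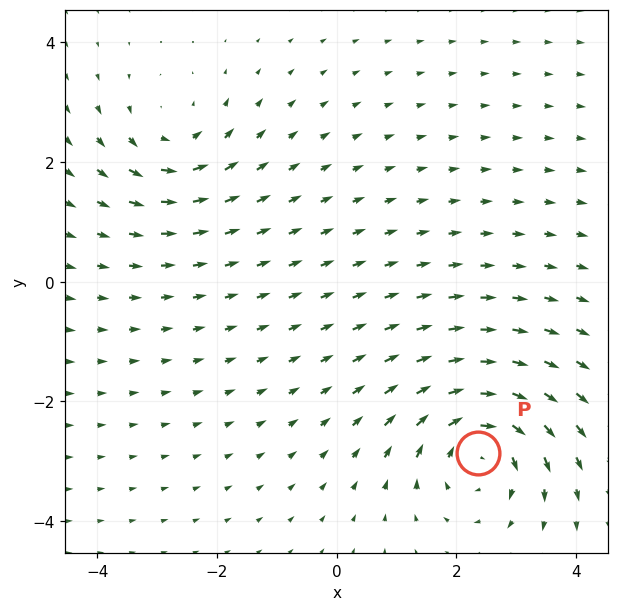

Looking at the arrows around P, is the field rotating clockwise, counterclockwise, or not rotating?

Near P at (2.4, -2.9) the arrows circulate clockwise. The curl (z-component) there is about -6; negative curl means clockwise rotation.

clockwise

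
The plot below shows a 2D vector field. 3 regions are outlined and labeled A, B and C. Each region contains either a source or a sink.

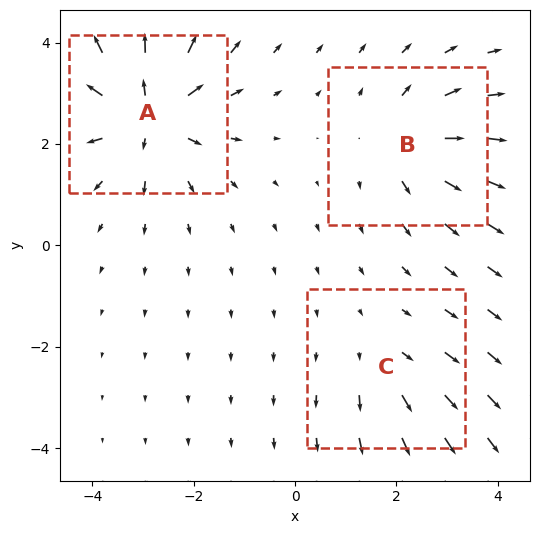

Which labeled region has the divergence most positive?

A

Divergence at each region's feature centre — A: about +6, B: about +4, C: about +2. Region A is most positive.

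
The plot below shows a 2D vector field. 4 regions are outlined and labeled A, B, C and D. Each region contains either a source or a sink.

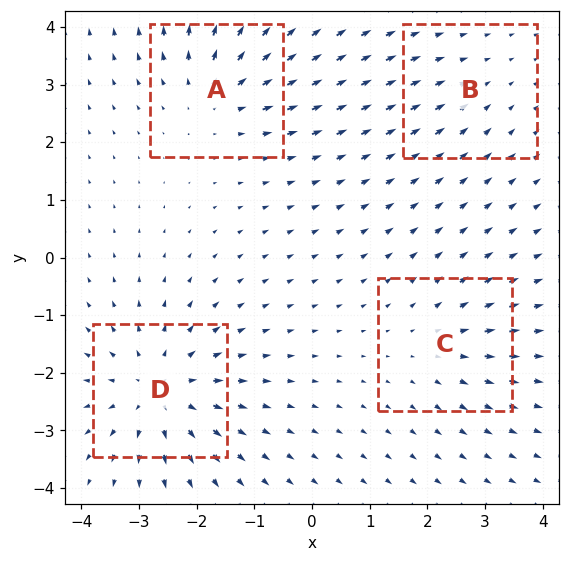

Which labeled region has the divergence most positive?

Divergence at each region's feature centre — A: about +4, B: about -2, C: about +3, D: about +6. Region D is most positive.

D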